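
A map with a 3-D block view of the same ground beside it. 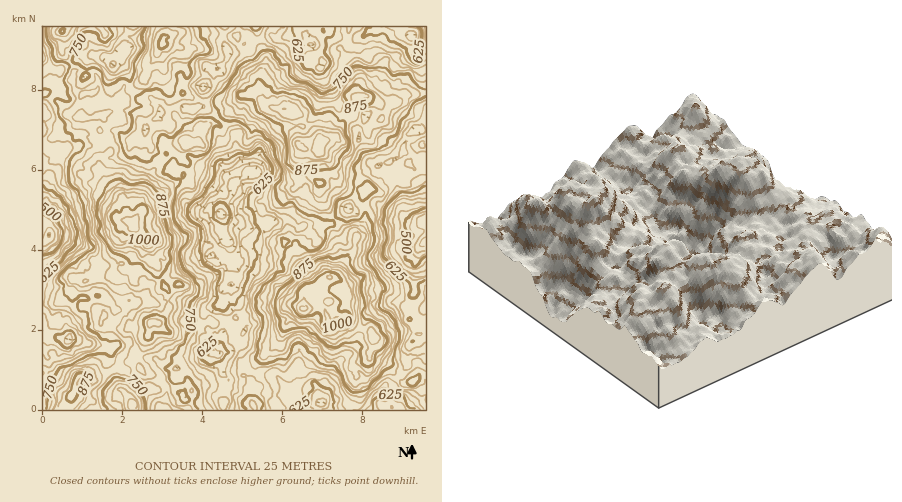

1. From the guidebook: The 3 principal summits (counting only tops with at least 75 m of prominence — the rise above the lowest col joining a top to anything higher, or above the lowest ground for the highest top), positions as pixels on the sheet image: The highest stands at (304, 308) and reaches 1059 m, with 662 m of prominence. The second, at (132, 228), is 1039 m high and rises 292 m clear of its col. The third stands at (318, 146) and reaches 1000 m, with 250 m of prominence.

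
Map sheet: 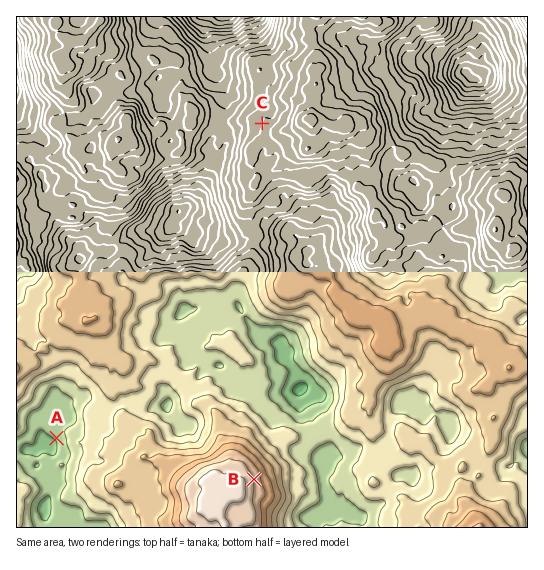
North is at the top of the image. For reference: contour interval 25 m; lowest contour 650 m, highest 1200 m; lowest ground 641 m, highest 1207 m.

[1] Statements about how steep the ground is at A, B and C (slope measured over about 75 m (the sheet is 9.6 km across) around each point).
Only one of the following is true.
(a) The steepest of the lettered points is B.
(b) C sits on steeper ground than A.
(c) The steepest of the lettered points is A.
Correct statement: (a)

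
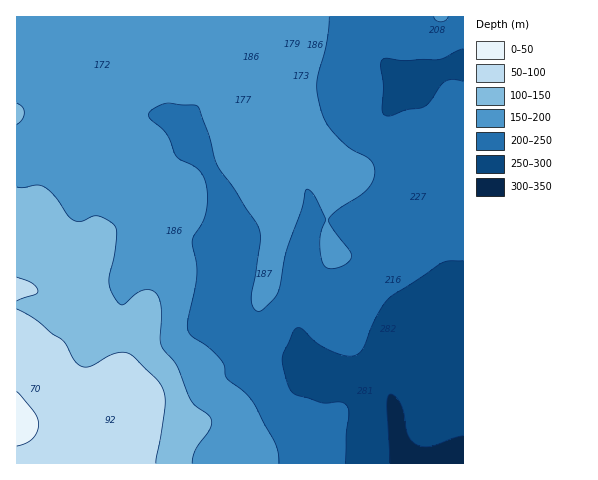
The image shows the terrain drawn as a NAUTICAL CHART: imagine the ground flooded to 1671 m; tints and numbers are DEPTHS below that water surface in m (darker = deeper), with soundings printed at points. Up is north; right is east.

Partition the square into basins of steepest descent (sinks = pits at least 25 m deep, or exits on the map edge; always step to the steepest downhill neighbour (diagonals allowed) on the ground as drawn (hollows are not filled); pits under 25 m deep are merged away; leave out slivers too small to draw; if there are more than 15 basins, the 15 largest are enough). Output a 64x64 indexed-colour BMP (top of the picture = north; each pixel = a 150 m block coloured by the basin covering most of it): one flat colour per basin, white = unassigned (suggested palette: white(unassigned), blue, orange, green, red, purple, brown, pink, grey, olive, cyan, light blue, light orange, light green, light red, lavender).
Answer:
<image width="64" height="64" href="data:image/bmp;base64,Qk12CAAAAAAAAHYAAAAoAAAAQAAAAEAAAAABAAQAAAAAAAAIAAATCwAAEwsAABAAAAAAAAAA////ALR3HwAOf/8ALKAsACgn1gC9Z5QAS1aMAMJ34wB/f38AIr28AM++FwDox64AeLv/AIrfmACWmP8A1bDFABEREREREREREREREREREREREREREREREREREREREREREREREREREREREREREREREREREREREREREREREREREREREREREREREREREREREREREREREREREREREREREREREREREREREREREREREREREREREREREREREREREREREREREREREREREREREREREREREREREREREREREREREREREREREREREREREREREREREREREREREREREREREREREREREREREREREREREREREREREREREREREREREREREREREREREREREREREREREREREREREREREREREREREREREREREREREREREREREREREREREREREREREREREREREREREREREREREREREREREREREREREREREREREREREREREREREREREREREREREREREREREREREREREREREREREREREREREREREREREREREREREREREREREREREREREREREREREREREREREREREREREREREREREREREREREREREREREREREREREREREREREREREREREREREREREREREREREREREREREREREREREREREREREREREREREREREREREREREREREREREREREREREREREREREREREREREREREREREREREREREREREREREREREREREREREREREREREREREREREREREREREREREREREREREREREREREREREREREREREREREREREREREREREREREREREREREREREREREREREREREREREREREREREREREREREREREREREREREREREREREREREREREREREREREREREREREREREREREREREREREREREREREREREREREREREREREREREREREREREREREREREREREREREREREREREREREREREREREREREREREREREREREREREREREREREREREREREREREREREREREREREREREREREREREREREREREREREREREREREREREREREREREREREREREREREREREREREREREREREREREREREREREREREREREREREREREREREREREREREREREREREREREREREREREREREREREREREREREREREREREREREREREREREREREREREREREREREREREREREREREREREREREREREREREREREREREREREREREREREREREREREREREREREREREREREREREREREREREiIhERERERERERERERERERERERERERERERERERESIiIiIiIRERERERERERERERERERERERERERERERERERIiIiIiIiEREREREREREREREREREREREREREREREREREiIiIiIiIiERERERERERERERERERERERERERERERERESIiIiIiIiIiIhERERERERERERERERERERERERERERESIiIiIiIiIiIiIREREREREREREREREREREREREREREREiIiIiIiIiIiIhERERERERERERERERERERERERERERESIiIiIiIiIiIiERERERERERERERERERERERERERERERIiIiIiIiIiIiIREREREREREREREREREREREREREREREiIiIiIiIiIiIhERERERERERERERERERERERERERERERIiIiIiIiIiIiEREREREREREREREREREREREREREREREiIiIiIiIiIiIREREREREREREREREREREREREREREREiIiIiIiIiIiIhERERERERERERERERERERERERERERESIiIiIiIiIiIiERERERERERERERERERERERERERERESIiIiIiIiIiIiIRERERERERERERERERERERERERERESIiIiIiIiIiIiIhERERERERERERERERERERERERERERIiIiIiIiIiIiIiERERERERERERERERERERERERERERIiIiIiIiIiIiIiIREREREREREREREREREREREREREREiIiIiIiIiIiIiIhERERERERERERERERERERERERERESIiIiIiIiIiIiIiERERERERERERERERERERERERERESIiIiIiIiIiIiIiIRERERERERERERERERERERERERERIiIiIiIiIiIiIiIhERERERERERERERERERERERERERIiIiIiIiIiIiIiIiEREREREREREREREREREREREREREiIiIiIiIiIiIiIiIREREREREREREREREREREREREREiIiIiIiIiIiIiIiIhERERERERERERERERERERERERESIiIiIiIiIiIiIiIiERERERERERERERERERERERERERIiIiIiIiIiIiIiIiIREREREREREREREREREREREREREiIiIiIiIiIiIiIiIhEREREREREREREREREREREREREiIiIiIiIiIiIiIiIiEREREREREREREREREREREREREiIiIiIiIiIiIiIiIiIREREREREREREREREREREREREiIiIiIiIiIiIiIiIiIhERERERERERERERERERERERESIiIiIiIiIiIiIiIiIiERERERERERERERERERERERERIiIiIiIiIiIiIiIiIiIREREREREREREREREREREREREiIiIiIiIiIiIiIiIiIhERERERERERERERERERERERESIiIiIiIiIiIiIiIiIi"/>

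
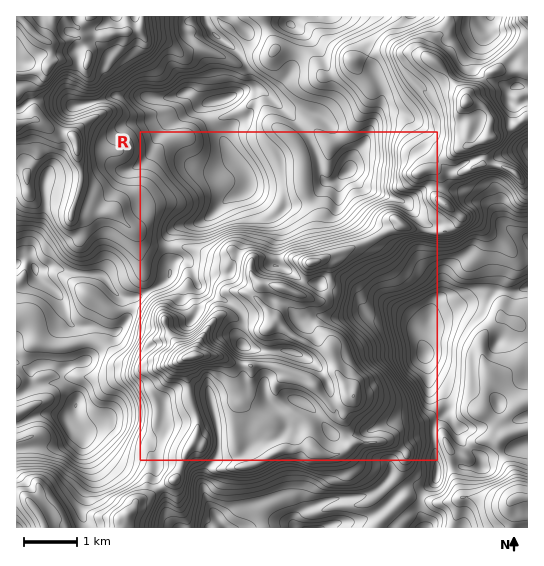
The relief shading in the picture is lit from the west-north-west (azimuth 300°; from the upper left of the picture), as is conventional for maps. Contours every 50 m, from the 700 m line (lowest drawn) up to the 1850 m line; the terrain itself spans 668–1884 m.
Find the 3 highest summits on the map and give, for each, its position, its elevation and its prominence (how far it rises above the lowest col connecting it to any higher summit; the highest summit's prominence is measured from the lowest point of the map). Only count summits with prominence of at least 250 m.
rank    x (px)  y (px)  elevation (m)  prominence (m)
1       194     357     1884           1216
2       466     102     1880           423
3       517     498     1465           425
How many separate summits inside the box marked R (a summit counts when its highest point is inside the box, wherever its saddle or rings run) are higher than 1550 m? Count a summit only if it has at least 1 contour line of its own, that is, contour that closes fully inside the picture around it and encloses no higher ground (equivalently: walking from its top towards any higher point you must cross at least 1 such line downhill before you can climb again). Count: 6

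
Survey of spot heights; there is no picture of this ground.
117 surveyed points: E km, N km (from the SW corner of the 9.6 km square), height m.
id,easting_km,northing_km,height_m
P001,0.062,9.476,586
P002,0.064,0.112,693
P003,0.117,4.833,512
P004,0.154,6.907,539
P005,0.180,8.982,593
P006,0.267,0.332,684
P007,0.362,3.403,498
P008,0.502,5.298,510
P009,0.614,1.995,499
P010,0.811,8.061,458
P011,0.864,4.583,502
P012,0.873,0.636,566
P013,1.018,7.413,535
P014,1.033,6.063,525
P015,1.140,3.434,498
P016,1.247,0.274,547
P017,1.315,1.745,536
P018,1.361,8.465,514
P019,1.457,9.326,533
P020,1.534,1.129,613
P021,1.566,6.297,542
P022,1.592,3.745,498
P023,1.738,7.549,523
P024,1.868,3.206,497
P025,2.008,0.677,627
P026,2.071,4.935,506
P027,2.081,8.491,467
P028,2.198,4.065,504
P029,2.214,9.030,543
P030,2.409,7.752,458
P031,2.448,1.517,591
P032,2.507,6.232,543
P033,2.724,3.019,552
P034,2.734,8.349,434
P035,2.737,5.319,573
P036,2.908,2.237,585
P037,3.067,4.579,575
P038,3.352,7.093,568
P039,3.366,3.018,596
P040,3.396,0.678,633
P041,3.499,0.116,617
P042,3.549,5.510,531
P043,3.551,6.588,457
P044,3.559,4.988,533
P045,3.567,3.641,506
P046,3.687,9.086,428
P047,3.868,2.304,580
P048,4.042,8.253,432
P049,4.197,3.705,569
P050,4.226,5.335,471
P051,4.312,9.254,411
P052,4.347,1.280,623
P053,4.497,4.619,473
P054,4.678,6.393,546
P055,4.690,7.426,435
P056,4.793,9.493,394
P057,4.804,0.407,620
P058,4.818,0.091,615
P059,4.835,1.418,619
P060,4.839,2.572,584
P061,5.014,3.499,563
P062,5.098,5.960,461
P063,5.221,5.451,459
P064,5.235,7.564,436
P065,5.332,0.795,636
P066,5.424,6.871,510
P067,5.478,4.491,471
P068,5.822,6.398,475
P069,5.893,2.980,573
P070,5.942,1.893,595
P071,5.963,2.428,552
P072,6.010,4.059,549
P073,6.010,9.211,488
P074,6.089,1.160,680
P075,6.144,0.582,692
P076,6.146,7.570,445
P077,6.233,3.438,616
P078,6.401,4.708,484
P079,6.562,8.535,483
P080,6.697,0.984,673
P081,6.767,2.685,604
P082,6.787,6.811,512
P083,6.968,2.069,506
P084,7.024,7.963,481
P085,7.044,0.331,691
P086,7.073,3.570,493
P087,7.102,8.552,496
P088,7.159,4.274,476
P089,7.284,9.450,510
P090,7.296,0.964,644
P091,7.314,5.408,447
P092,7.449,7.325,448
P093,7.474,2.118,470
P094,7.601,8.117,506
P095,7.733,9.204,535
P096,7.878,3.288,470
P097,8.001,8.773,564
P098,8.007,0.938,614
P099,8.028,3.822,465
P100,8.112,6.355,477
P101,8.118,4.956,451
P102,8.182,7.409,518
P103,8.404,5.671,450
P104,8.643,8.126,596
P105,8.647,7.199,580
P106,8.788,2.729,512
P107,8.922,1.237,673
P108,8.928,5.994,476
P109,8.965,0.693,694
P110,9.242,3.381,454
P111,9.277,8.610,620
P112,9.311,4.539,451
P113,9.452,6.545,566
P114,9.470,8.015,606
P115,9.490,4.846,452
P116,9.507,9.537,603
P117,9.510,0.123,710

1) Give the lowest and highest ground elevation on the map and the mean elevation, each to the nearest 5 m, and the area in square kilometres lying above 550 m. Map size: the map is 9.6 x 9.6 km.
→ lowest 390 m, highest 725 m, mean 530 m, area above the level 31.8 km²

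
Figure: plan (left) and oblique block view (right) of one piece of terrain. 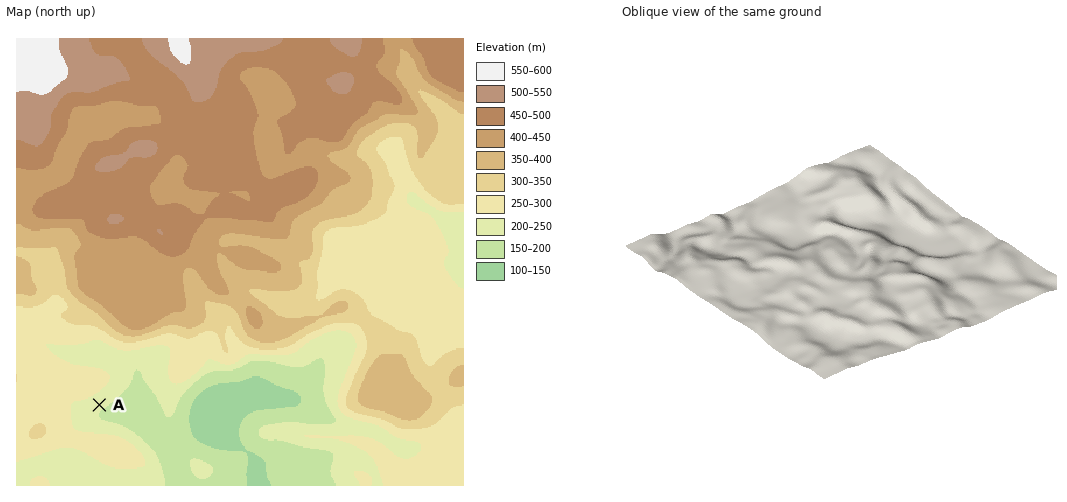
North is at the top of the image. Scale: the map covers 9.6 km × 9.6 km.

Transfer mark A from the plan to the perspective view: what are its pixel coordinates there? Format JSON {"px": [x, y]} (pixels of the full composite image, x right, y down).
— {"px": [987, 280]}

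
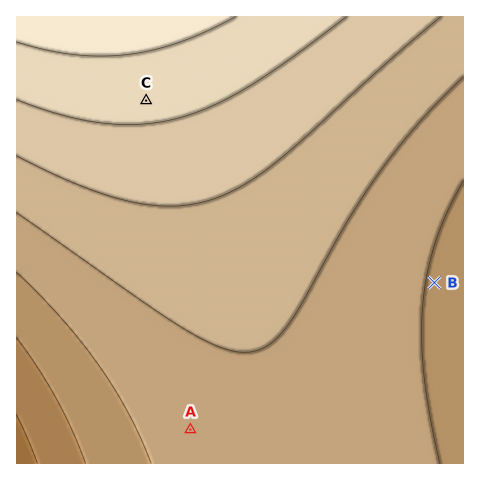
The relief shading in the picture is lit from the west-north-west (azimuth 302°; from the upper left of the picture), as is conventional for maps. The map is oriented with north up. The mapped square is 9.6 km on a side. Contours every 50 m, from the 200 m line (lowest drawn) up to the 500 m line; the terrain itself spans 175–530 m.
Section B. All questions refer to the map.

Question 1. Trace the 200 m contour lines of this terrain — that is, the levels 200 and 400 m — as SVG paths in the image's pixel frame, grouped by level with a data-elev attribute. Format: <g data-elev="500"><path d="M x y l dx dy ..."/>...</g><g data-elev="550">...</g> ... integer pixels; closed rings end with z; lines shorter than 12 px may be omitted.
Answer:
<g data-elev="200"><path d="M17 415l20 48"/></g><g data-elev="400"><path d="M17 156l63 29 25 10 25 6 22 4 21 1 20-2 20-5 30-14 34-23 109-99 55-46"/></g>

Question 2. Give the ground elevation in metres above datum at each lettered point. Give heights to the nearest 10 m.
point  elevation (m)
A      330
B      300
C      470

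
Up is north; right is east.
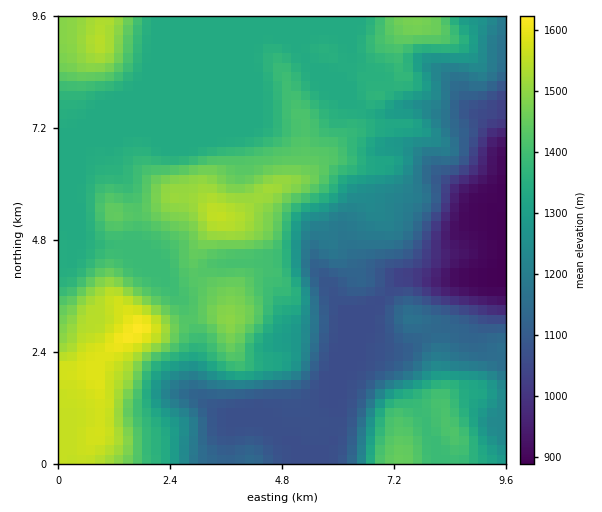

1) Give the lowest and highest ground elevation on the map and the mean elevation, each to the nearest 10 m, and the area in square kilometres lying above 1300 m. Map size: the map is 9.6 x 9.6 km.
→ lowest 890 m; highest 1630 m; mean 1300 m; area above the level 57.1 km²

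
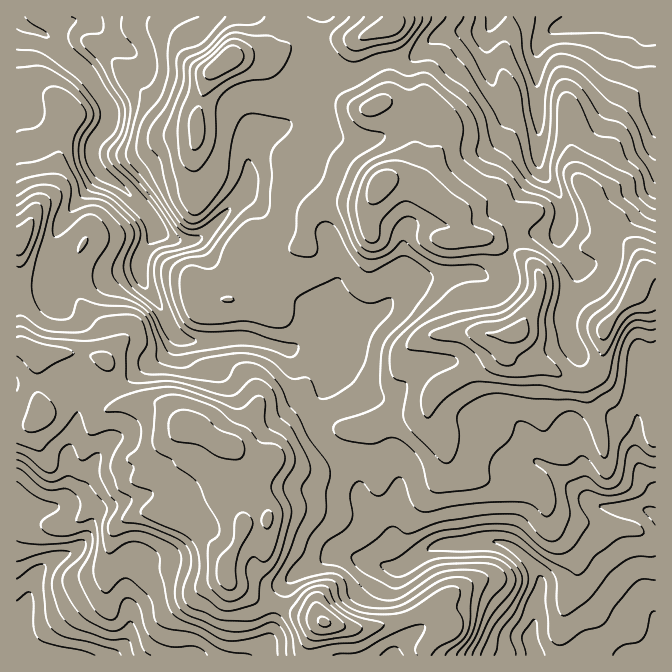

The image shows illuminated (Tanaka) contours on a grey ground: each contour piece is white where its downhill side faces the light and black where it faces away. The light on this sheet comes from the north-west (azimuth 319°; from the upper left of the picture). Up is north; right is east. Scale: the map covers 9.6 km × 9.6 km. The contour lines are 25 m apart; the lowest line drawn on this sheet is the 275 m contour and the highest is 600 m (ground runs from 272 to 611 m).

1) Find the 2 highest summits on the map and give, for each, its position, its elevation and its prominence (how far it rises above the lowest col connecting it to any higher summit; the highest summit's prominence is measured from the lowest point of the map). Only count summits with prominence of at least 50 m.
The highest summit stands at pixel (515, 333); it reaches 611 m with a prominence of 339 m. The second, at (324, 622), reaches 604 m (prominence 140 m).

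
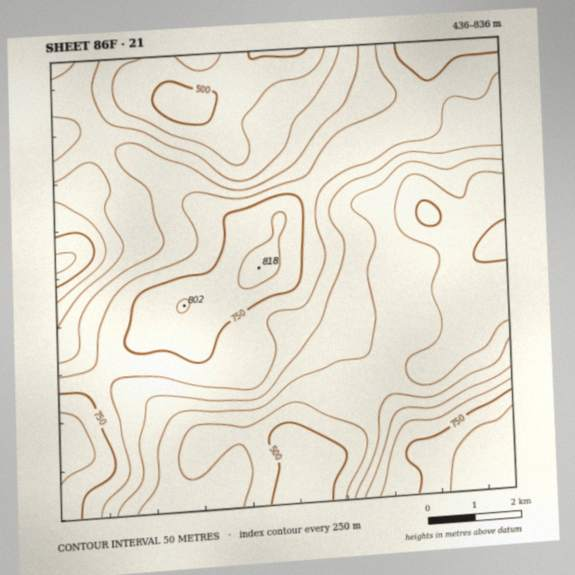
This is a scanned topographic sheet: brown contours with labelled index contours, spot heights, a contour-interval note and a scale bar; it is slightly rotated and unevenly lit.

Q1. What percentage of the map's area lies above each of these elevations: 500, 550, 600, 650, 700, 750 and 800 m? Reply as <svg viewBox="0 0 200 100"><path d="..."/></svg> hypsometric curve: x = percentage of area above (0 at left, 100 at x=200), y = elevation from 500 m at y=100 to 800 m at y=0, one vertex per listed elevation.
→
<svg viewBox="0 0 200 100"><path d="M190 100l-33-17-38-16-30-17-29-17-31-16-22-17"/></svg>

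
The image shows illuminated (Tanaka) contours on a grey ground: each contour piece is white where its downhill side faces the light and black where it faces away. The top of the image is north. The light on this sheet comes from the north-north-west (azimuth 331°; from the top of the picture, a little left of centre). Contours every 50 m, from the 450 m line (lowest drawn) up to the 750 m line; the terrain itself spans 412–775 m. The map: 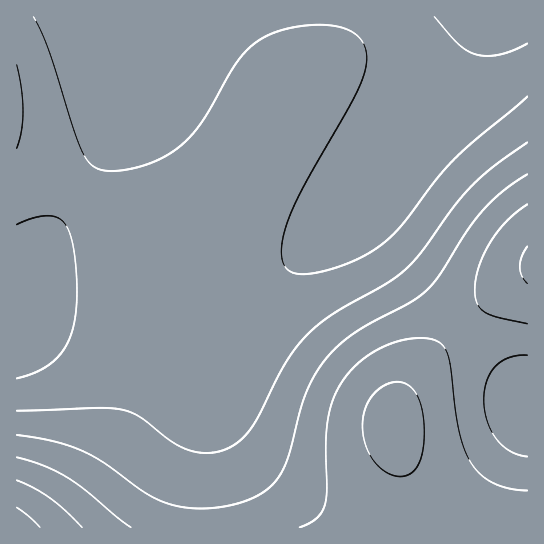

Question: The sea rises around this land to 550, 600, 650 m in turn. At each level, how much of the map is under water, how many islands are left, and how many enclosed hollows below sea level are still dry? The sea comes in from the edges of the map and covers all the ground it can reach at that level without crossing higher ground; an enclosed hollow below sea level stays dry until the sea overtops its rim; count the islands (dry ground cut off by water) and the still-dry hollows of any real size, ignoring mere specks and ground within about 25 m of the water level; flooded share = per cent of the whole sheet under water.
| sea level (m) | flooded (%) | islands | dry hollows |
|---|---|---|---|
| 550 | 63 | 0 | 0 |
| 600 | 75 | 0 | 0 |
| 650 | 86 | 0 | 0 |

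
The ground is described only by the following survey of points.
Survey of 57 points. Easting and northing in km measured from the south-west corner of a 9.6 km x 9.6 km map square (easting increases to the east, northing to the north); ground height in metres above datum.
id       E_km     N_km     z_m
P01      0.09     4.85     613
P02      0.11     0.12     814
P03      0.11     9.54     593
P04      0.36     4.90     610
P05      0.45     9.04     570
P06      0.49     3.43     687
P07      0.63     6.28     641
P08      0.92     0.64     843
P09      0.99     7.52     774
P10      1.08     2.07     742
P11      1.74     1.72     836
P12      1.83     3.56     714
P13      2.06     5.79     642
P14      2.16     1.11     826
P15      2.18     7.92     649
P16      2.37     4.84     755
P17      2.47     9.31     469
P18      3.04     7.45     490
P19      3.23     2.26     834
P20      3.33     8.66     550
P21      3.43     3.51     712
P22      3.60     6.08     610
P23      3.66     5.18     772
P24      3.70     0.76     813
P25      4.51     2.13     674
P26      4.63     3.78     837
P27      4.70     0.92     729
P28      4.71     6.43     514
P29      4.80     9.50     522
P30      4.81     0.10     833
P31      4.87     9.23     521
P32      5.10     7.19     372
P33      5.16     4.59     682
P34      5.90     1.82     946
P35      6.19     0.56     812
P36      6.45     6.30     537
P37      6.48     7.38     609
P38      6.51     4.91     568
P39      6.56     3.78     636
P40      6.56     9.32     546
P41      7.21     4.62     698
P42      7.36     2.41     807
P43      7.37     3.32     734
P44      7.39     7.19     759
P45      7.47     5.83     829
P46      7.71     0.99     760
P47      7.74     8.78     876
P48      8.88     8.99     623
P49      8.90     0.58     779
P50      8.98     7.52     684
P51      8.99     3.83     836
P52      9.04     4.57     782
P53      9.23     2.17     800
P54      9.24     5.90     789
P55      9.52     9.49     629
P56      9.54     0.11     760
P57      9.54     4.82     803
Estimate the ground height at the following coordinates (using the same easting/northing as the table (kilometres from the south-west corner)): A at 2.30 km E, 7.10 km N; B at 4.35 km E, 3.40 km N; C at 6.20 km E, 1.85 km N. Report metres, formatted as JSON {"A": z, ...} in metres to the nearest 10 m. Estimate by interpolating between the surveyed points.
{"A": 670, "B": 860, "C": 910}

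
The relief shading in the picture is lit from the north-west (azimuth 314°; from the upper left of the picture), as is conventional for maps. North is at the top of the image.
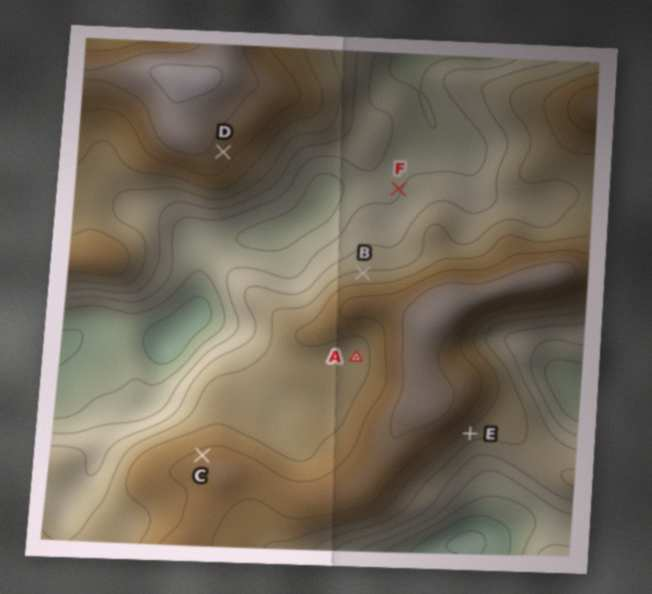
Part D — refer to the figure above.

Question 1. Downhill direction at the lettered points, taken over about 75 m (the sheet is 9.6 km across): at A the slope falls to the W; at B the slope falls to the N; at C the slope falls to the NW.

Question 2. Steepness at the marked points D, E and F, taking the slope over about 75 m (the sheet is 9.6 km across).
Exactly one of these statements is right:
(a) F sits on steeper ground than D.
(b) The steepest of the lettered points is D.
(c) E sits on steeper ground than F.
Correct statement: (c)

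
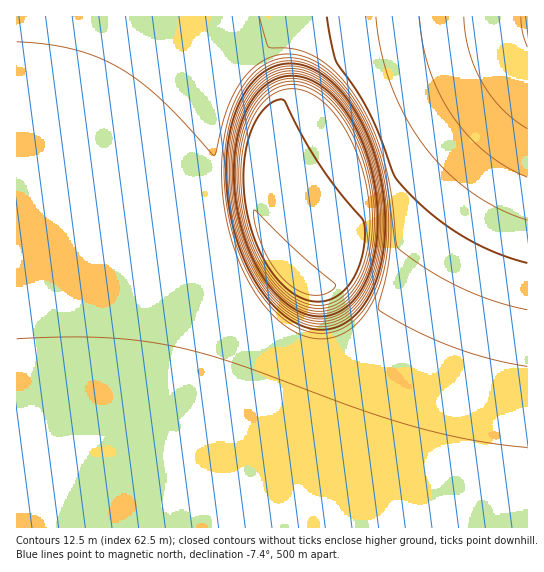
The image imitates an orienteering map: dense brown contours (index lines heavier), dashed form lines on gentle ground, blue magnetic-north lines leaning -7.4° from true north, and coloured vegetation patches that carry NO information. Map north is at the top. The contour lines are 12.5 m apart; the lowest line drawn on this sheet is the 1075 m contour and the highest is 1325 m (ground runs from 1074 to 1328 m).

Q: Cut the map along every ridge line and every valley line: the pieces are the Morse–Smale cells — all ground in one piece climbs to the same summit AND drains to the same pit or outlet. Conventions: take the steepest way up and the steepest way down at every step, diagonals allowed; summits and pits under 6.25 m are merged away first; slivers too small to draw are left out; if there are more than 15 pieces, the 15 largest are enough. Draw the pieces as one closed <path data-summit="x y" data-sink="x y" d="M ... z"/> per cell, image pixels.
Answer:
<path data-summit="247 527" data-sink="527 17" d="M487 16l-471 1 1 511 511-1 0-418-93 124-58 84-22 20-18 8-18 2-24-7-20-13-19-21-13-20-18-39-6-24-6-33 0-47 7-34 13-31 10-13 16-16 28-12 55-10 77-8z"/><path data-summit="294 281" data-sink="527 17" d="M527 16l-108 3-101 12-47 12-17 10-11 12-18 29-8 25-4 24 2 59 10 45 18 39 18 27 21 19 13 8 16 5 26 0 18-8 22-20 58-84 93-126z"/>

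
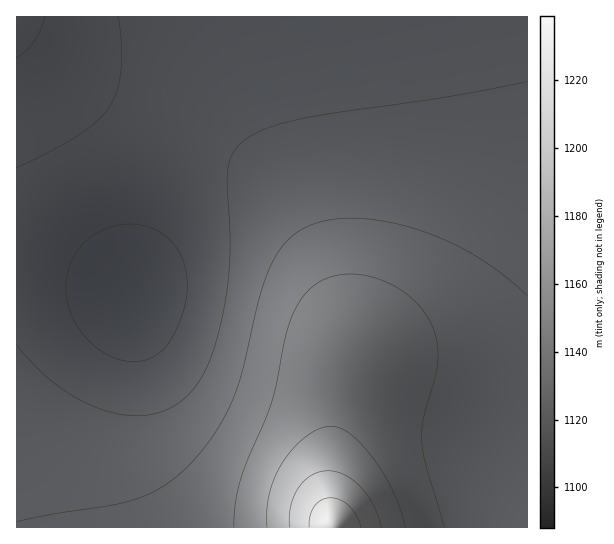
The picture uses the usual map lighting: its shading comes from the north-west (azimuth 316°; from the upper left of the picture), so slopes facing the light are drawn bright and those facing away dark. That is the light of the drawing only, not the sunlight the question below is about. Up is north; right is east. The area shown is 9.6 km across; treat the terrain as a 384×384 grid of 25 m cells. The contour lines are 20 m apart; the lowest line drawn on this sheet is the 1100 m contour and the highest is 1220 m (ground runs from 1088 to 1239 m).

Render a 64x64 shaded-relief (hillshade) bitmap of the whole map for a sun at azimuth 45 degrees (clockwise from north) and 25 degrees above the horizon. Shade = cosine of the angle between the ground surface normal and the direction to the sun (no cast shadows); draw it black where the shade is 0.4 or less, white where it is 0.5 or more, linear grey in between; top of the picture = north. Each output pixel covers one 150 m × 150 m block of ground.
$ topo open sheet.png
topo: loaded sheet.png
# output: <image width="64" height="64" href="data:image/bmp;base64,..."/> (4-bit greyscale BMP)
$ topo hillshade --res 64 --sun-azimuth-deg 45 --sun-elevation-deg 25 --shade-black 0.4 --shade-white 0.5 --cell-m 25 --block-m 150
<image width="64" height="64" href="data:image/bmp;base64,Qk12CAAAAAAAAHYAAAAoAAAAQAAAAEAAAAABAAQAAAAAAAAIAAATCwAAEwsAABAAAAAAAAAAAAAAABEREQAiIiIAMzMzAERERABVVVUAZmZmAHd3dwCIiIgAmZmZAKqqqgC7u7sAzMzMAN3d3QDu7u4A////AEREREREREREQzMzMiIREAAAAAAliqqpmId2ZlVURERERERERERERERDMzMyIhEQAAAAATaKqqmYh3ZmVVREREREREREREREREQzMzIiIRAAAAASV5qqqpiHdmVVVERERERERERERERERDMzMyIhEQAAASRnmqqpmId2ZVVUREREREREREREREREQzMzIiERERESNWiaqpmYd2ZlVUREREREREREREREREREMzMiIhERESNFaImZmYh3ZlVVREREREREREREREREREQzMzIiIREiI0VniZmYh3ZmVVVEREREREREREREREREREMzMiIiIiIzRWeIiIh3ZmVVVERERERERERERFVVREREQzMyIiIiIjRFZ3eId3ZmVVVEREREREREREVVVVVVREREMzMiIiIjNEVmd3d3ZmVVVURERERERERFVVVVVVVUREQzMyIiIiM0RVZmZmZmVVVURERERERERFVVVVVVVVVERDMzIiIiIzNEVVZmZmVVVURERERERERFVVVVVVVVVUREMzMiIiIjM0RFVVVVVVVURERERERERFVVVVVVVVVVREQzMiIiIiIzNERVVVVVVURERERERERVVVVVZmZmVVVURDMyIiIiIiMzRERFVVVERERERERERFVVVWZmZmZVVUREMzIiIiIiIzM0REREREREREREREREVVVWZmZmZlVVREMzIiIiIiIiMzNERERERERERERERERVVWZmZmZmVVVEQzMiIhERIiIjMzRERERERERERERERFVWZmZmZmZVVEQzMiIhERESIiMzM0REREREREREREREVVZmZmZmZlVURDMyIhEREREiIjMzRERERERERERERERVZmZmZmZlVURDMyIiERERESIiMzNERERERERERERERFVmZmZmZmVVREMzIiERERERIiIzNERERFVVVVVEREREVWZmZmZmVVREMzIiIREREREiIzM0RERVVVVVVVVERERVZmZmZmVVVEMzMiIRERERESIjM0RERVVVVVVVVVVERFVmZmZmZVVEQzMiIhERERESIiMzRERVVVVVVVVVVVREVWZmZmZVVEQzMyIhERERERIiMzRERVVVVVVVVVVVVURVVmZmVVVURDMyIiEREREREiIzNERVVVVVVVVVVVVVRFVVVVVVVURDMzIiIREREREiIzNERVVVVVVVVVVVVVVUVVVVVVVURDMzIiIRERERESIjM0RFVVVWZmVVVVVVVVRVVVVVVUREMzIiIRERERESIjM0RFVVVmZmZlVVVVVVVFVVVVVUREMzIiIhERERERIiM0REVVVmZmZmZVVVVVVUVVVVVEREMzMiIhERERERIiMzREVVVWZmZmZlVVVVVVRVVVREREMzMiIhEREREREiIzNERVVVZmZmZlVVVVVVREREREREMzMiIhEREREREiIzNERVVVZmZmZmVVVVVVVEREREREMzMiIiERERERESIjM0RFVVVWZmZmVVVVVVVUREREREMzMyIiERERERESIjMzREVVVVVmZlVVVVVVVUREREREMzMyIiIRERERESIiMzRERVVVVVVVVVVVVVVUREREREMzMzIiIhERERESIiMzNERFVVVVVVVVVVVVVURERERDMzMzIiIiERERESIiIzM0REVVVVVVVVVVVVVURERERDMzMzMiIiIhERESIiIzM0RERVVVVVVVVVVVVUREREMzMzMzMyIiIiIiIiIiIzMzRERFVVVVVVVVVVVEREREQzMzMzMzIiIiIiIiIiIjMzNERERVVVVVVVVVRERERERDMzMzMzMyIiIiIiIiIzMzNEREREVVVVVVVEREREREREMzMzMzMzMiIiIiIiIzMzM0REREREREREREREREREREQzMzMzMzMzIiIiIiMzMzM0RERERERERERERERERERERDMzMzMzMzMzMzMzMzMzMzREREREREREREREREREREREMzMzMzMzMzMzMzMzMzMzREREREREREREREREREREREQzMzMzMzMzMzMzMzMzMzNERERERERERERERERERERERDMzMzMzMzMzMzMzMzMzNEREREREREREREREREREREREMzMzMzMzMzMzMzMzMzNEREREREREREREREREREREREQzMzMzMzMzMzMzMzMzNERERERERERERERERERERERERDMzMzMzMzMzMzMzMzREREREREREREREREREREREREREMzMzMzNEREREREREREREREREREREREREREREREREREQzMzMzRERERERERERERERERERERERERERERERERERERDMzMzREREREREREREREREREREREREREREREREREREREMzMzREREREREREREREREREREREREREREREREREREREQzMzRERERERERERERERERERERERERERERERERERERERDMzREREREREREREREREREREREREREREREREREREREREMzREREREREREREREREREREREREREREREREREREREREQzRERERERERERERERERERERERERERERERERERERERERDREREREREREREREREREREREREREREREREREREREREREREREREREREREREREREREREREREREREREREREREREREREREVVVVVEREREREREREREREREREREREREREREREREREREVVVVVVRERERERERERERERERERERERERERERERERE"/>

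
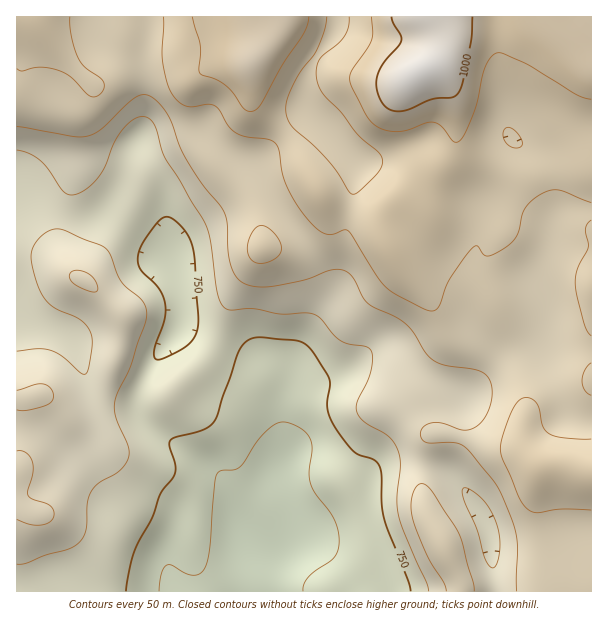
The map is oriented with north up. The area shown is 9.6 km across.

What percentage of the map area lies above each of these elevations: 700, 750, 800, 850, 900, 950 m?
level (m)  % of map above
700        95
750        85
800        68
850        50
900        27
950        8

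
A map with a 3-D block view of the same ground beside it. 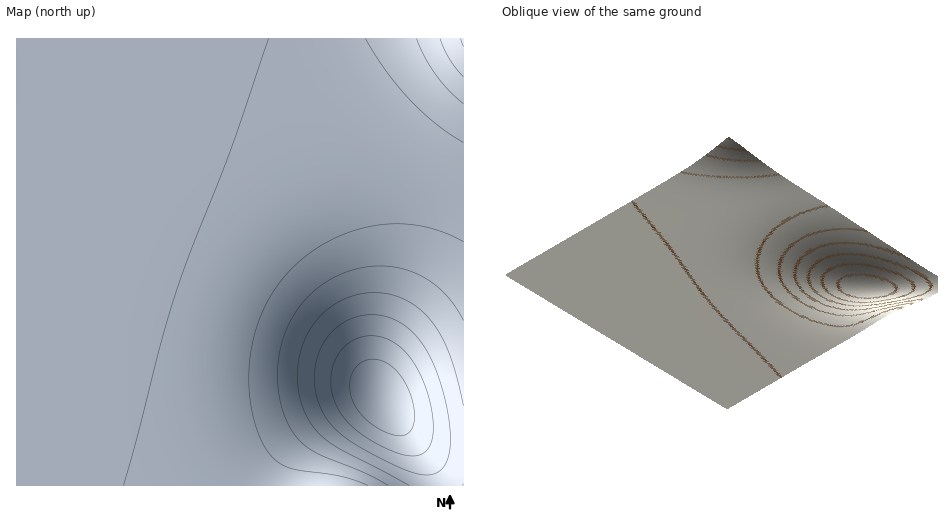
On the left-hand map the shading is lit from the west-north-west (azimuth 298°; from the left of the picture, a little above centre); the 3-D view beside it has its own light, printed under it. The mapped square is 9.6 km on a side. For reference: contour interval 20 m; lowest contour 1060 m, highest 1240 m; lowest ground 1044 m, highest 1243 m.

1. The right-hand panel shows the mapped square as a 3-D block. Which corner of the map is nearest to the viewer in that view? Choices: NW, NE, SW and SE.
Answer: SW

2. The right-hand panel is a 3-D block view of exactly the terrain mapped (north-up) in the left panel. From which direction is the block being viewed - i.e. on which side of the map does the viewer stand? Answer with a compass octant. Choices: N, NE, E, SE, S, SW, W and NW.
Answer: SW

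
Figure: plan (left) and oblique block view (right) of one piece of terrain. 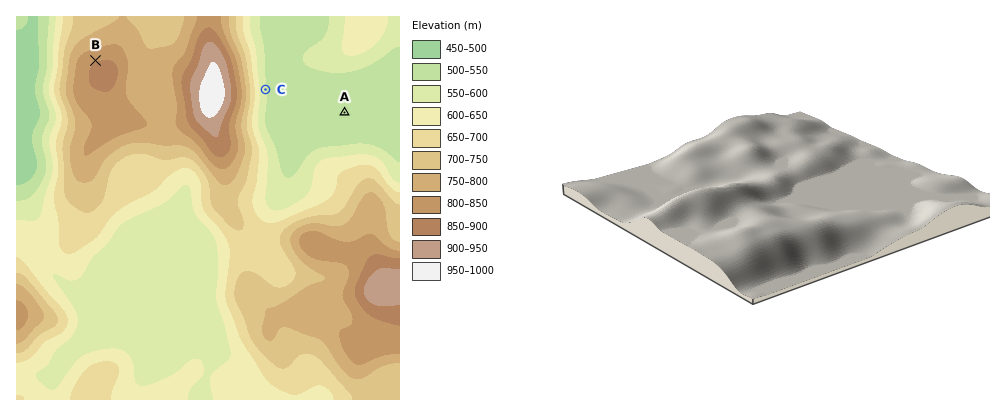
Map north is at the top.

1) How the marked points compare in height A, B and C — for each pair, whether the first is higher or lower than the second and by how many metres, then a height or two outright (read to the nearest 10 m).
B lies higher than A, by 320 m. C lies lower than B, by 280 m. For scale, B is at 840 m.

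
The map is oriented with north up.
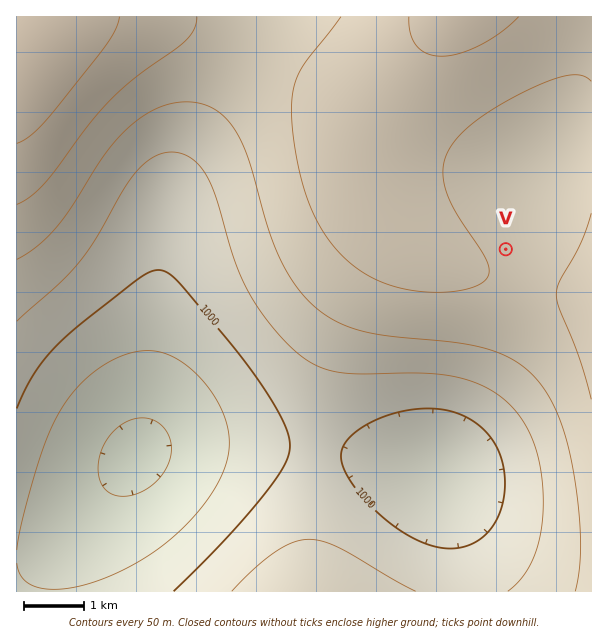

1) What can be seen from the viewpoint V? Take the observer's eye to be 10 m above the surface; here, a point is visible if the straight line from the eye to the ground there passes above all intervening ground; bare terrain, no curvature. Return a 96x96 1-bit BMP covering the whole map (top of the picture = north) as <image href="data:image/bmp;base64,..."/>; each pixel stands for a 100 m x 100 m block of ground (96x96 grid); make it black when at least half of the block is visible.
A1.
<image width="96" height="96" href="data:image/bmp;base64,Qk2+BAAAAAAAAD4AAAAoAAAAYAAAAGAAAAABAAEAAAAAAIAEAAATCwAAEwsAAAIAAAAAAAAA////AAAAAAAAAAAAAAAAAAAAAB8AAAAAAAAAAAAAAA8AAAAAAAAAAAAAAA8AAAAAAAAAAAAAAAcAAAAAAAAAAAAAAAcAAAAAAAAAAAAAAAcAAAAAAAAAAAAAAAcAAAAAAAAAAAAAAAMAAAAAAAAAAAAAAAMAAAAAAAAAAAAAAAMAAAAAAAAAAAAAAAMAAAAAAAAAAAAAAAMAAAAAAAAAAAAAAAMAAAAAAAAAAAAAAAMAAAAAAAAAAAAAAAMAAAAAAAAAAAAAAAMAAAAAAAAAAAAAAAMAAAAAAAAAAAAAAAMAAAAAAAAAAAAAAAMAAAAAAAAAAAAAAAMAAAAAAAAAAAAAAAMAAAAAAAAAAAAAAAMAAAAAAAAAAAAAAAMAAAAAAAAAAAAAAAMAAAAAAAAAAAAAAAMAAAAAAAAAAAAAAAMAAAAAAAAAAAAAAAMAAAAAAAAAAAAAAAcAAAAAAAAAAAAAAAcAAAAAAAAAAAAAAAcAAAAAAAAAAAAAAAcAAAAAAAAAAAAAAAcAAAAAAAAAAAAAAAcAAAAAAAAAAAAAAA8AAAAAAAAAAAAAAA8AAAAAAAAAAAAAAA8AAAAAAAAAAAAAAA8AAAAAAAAAAAAAAB8AAAAAAAAAAAAAAB8AAAAAAAAAAAAAAB8AAAAAAAAAAAAAAD8AAAAAAAAAAAAAAD8AAAAAAAAAAAAAAD8AAAAAAAAAAAAAAH8AAAAAAAAAAAAAAH8AAAAAAAAAAAAAAP8AAAAAAAAAAAAAAf8AAAAAAAAAAAAAAf8AAAAAAAAAAAAAB/8AAAAAAAAAAAAAH/8AAAAAAAAAAAAAf/8AAAAAAAAAAAAH//8AAAAAAAAAAAA///8AAAAAAAAAAAD///8AAAAAAAAAAAP///8AAAAAAAAAAAf///8AAAAAAAAAAA////8AAAAAAAAAAB////8AAAAAAAAAAD////8AAAAAAAAAAH////8AAAAAAAAAAP////8AAAAAAAAAAP////8AAAAAAAAAAf////8AAAAAAAAAA/////8AAAAAAAAAA/////8AAAAAAAAAB/////8AAAAAAAAAB/////8AAAAAAAAAD/////8AAAAAAAAAD/////8AAAAAAAAAD/////8AAAAAAAAAH/////8AAAAAAAAAH/////8AAAAAAAAAH/////8AAAAAAAAAH/////8AAAAAAAAAH/////8AAAAAAAAAH/////8AAAAAAAAAD/////8AAAAAAAAAD/////8AAAAAAAAAD/////8AAAAAAAAAB//////AAAAAAAAAB//////gAAAAAAAAA//////4AAAAAAAAA//////8AAAAAAAAAf/////+AAAAAAAAAP/////+AAAAAAAAAP////9/AAAAAAAAAH////9/gAAAAAAAAH////9/wAAAAAAAAD////8/4AAAAAAAAB////8/4AAAAAAAAA////8f8AAAAAAAAA////8P+AAAAAAAAAf///8P+AAAAAAAAAP///8H+AAAAAAAAAH///8D+AAAAAAAAAD///8="/>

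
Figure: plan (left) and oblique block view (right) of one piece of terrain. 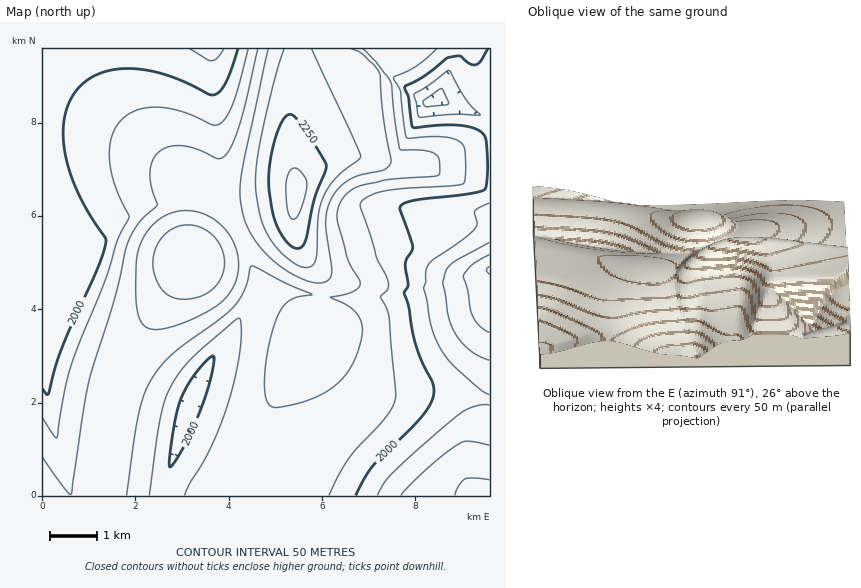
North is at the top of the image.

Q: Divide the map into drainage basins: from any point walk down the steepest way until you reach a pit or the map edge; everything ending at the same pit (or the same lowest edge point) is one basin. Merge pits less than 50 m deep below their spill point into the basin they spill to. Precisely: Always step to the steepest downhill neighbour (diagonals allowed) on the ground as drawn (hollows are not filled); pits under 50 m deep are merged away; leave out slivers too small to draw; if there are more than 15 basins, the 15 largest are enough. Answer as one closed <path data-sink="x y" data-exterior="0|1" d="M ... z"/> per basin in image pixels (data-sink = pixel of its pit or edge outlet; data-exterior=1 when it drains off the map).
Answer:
<path data-sink="212 49" data-exterior="1" d="M292 48l-250 1 1 447 54 0 2-2 11-78 10-41 22-43 48-71 5-15 16-33 3-3 14 1 67-11 3-15-6-30-3-41z"/><path data-sink="188 402" data-exterior="0" d="M295 201l-26 2-41 8-14-1-3 3-16 33-5 15-48 71-22 43-10 41-11 80 127 0 3-3 43-89 23-37 22-27 3-8 3-48-3-9-12-14-10-19-4-13z"/><path data-sink="489 270" data-exterior="1" d="M372 156l-27 0-17 5-24 13-6 9 0 10-4 13 1 29 8 19 17 21 3 9-3 48-5 12 31 32 26 14 10 2 65 0 42 7 1-231-74-1-22-2z"/><path data-sink="489 495" data-exterior="1" d="M314 343l-19 24-19 29-49 100 263-1-1-96-42-7-65 0-10-2-26-14z"/><path data-sink="437 99" data-exterior="0" d="M489 48l-196 0-3 22-1 44 3 41 4 29 8-10 12-7 29-11 27 0 22 9 22 2 73 0z"/>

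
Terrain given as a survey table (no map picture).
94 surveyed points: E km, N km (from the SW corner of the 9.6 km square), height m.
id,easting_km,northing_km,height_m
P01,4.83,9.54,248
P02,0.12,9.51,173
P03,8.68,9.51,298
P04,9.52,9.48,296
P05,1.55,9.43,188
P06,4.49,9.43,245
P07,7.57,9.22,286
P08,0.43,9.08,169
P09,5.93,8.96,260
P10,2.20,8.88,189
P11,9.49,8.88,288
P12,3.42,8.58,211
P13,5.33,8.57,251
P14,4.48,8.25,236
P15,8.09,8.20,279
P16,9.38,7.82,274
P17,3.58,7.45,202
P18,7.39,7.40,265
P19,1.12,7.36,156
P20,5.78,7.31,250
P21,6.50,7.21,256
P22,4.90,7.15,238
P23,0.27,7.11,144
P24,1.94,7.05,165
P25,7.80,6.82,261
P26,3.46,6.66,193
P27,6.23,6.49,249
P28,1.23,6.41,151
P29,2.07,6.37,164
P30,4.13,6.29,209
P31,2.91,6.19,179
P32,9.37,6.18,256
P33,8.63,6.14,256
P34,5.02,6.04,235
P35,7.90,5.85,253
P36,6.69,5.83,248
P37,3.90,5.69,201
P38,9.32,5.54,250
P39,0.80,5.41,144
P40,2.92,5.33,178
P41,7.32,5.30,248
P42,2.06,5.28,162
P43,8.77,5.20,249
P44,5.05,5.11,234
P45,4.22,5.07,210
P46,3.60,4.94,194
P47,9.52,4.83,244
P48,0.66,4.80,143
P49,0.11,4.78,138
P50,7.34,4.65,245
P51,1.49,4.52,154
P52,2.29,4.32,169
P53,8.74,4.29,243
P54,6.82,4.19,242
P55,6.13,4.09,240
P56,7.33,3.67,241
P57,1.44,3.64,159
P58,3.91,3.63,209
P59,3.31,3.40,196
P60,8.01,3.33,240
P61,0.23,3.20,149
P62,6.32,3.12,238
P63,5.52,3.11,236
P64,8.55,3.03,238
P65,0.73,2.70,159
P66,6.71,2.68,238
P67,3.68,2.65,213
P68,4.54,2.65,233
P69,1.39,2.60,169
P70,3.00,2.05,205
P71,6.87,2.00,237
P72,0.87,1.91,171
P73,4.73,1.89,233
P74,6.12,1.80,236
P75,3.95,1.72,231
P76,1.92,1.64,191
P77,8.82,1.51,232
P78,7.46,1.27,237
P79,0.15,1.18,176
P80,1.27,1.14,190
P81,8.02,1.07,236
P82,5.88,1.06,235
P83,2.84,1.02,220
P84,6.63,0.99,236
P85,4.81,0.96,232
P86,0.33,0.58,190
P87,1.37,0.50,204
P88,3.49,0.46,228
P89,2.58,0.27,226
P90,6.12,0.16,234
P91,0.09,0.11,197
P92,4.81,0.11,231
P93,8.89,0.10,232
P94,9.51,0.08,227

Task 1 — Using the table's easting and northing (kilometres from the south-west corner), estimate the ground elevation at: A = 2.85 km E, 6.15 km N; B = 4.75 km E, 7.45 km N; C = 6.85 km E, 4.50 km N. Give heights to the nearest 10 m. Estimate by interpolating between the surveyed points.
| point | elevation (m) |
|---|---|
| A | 180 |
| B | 240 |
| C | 240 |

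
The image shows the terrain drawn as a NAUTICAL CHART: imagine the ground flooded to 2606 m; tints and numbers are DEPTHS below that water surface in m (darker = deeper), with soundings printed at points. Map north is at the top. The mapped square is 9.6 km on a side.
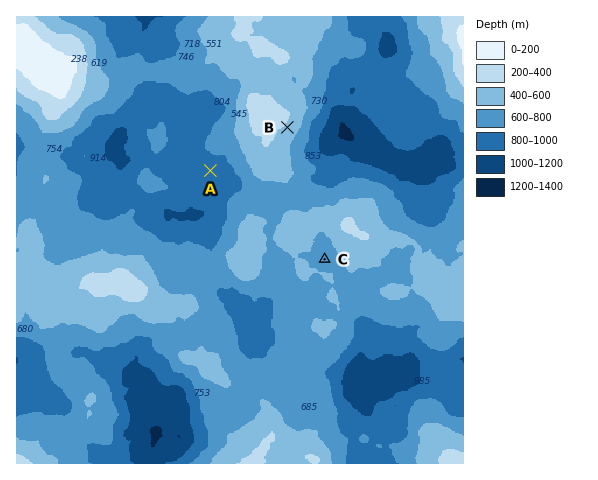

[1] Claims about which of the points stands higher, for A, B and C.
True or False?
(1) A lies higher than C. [False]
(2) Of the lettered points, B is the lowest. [False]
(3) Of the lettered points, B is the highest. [True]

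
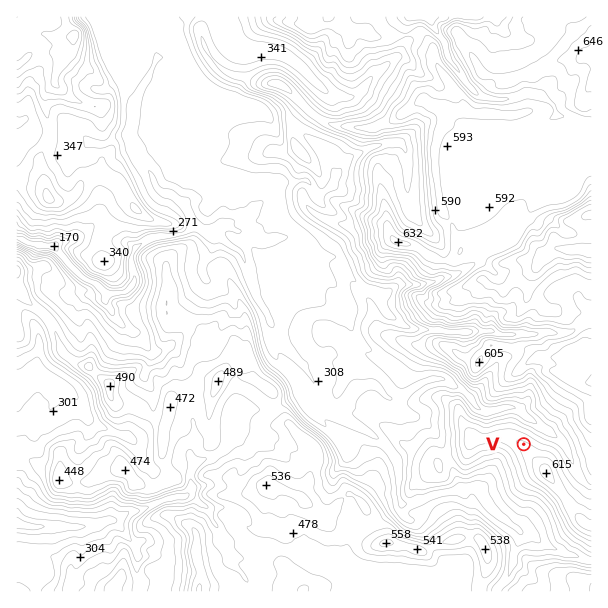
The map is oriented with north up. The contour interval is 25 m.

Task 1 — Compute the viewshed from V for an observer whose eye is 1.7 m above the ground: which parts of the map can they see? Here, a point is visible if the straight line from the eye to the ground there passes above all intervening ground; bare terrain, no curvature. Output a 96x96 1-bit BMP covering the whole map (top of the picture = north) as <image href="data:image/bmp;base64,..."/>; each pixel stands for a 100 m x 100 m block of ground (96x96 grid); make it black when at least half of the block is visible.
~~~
<image width="96" height="96" href="data:image/bmp;base64,Qk2+BAAAAAAAAD4AAAAoAAAAYAAAAGAAAAABAAEAAAAAAIAEAAATCwAAEwsAAAIAAAAAAAAA////AAAAAAAAAAAD4AwAAAAAAAAAAAAD4A8AAAAAAAAAAAABgAMAAAAAAAAAAAABAAcAAAAAAAAAAAACAA8AAAAAAAAAAAACAA4AAAAAAAAAAAACAAAAAAgAAAAAAAACAAAAAPgAAAAAAAAAAAAAB+PAAAAAAAAAAAAOf4DgAAAAAAAAAAAMPwAAAAAAAAAAAAAMPgAAAAAAAAAAAAAcPAAAAAAAAAAAAAA8OAAAAAAAAAAAAAD2OAAAAAAAAAAAAADmcAAAAAAAAAAAACPh8AAAAAAAAAAAAH/x4AAAAAAAAAAAAD7zgAAAAAAAAAAAADxyAAAAAAAAADAAADhwAAAAAwAAACAAACBwAAAAA4EAAEAAAAAwAAAAB4MAAACAAAAgAAAQBocAAACAAABgAAAcDA8AAADAAADAAAAP8A8AAADAAAEAAAAMAB8AAABAAAAAAAAYAD8AAABAAAAAAAAAAP8AAABgAAAAAAAAAf8AAABgAAAAAAAAA/8AAIAggAAAAAAAB/8AAIAgQAAAAAAB//8AAYAAQAAAAAAB//8AAYAAYGAAAAAI//8AAIAAMcAAAAAcf/gAAAAAMYAAAAAOH8AAAAAAGYAAAADODgAAAAAAEYAAAA/HAwAAAAAACYAAAD+DAAAAAAAAC4AAAf8DAAAAAAAAC4AAA4AAAAAAAAAAD4AAAAAAAAAAAAAACwAAAAAAAAAAAAAAAwAAAAAAAAAAAAAAQwAAAAAAAAAIAABAAwAAAAAAAAA4AABgAgAAAAAiAABwAABgBgAAAAB/wABgAABwBgAAAAAPwADgAABwDAAAAAADIADgAABwDAAAAAAMIADgAAB4HAAAAAAADgDgAAB4PEAAAAAABwDgAAB8OOAAAAAAAQDAAAB8OOAAAAAAAIAAAAA8OcAAAAAAAAgAAAAeIYAAAAAAAAAAAAAGKQAAAAAAAAAAAAADwAAAAAAAAAAAAAD3wAAAAAAAAAAAAD//5gAAAAAAAAAfgf8/+AAAAAAAAAAf/B57/AAAAAAAAAAP/A9x/AAAAAAAAAAH/B9h+AAAAAAAAAAHOD/f+AAAAAAAAAAGOH//8AAAAAAAAAAGH/7/8AAAAAAAAAAED/z/+AAAAAAAAAAMB3j/+AAAAAAAAAAMA3v/8AAAAAAAAAAMA/f/8AAAAAAAAAAOAff/gAAAAAAAAAAHgOf/gAAAAAAAAAAHg+//gAAAAAAAAAAH/8//AAAAAAAAAAAH9+f+AAAAAAAAAAAH9+f8AAAAAAAAAAAH/+f4AAAAAAAAAAAH/+f4AAAAAAAAAAAP8+PwAAAAAAAAAAAPwfPgAAAAAAAAAACHwPPgAAAAAAAAAACDx/nAAAAAAAAAAACD//mAAAAAAAAAAACB//wAAAAAAAAAAADB//wAAAAAAAAAAABB//4AAAAAAAAAAAAA//wAAAAAAAAAAAAAf/gAAAAAAAAAAAAAf/gAAAAAAAAAAAAAf/AAAAAAAAAAAAAAP+AAAAAAAAAAAAAAH+AAAAAAAAAAAAAAf8AAAAAAAAAAAAA="/>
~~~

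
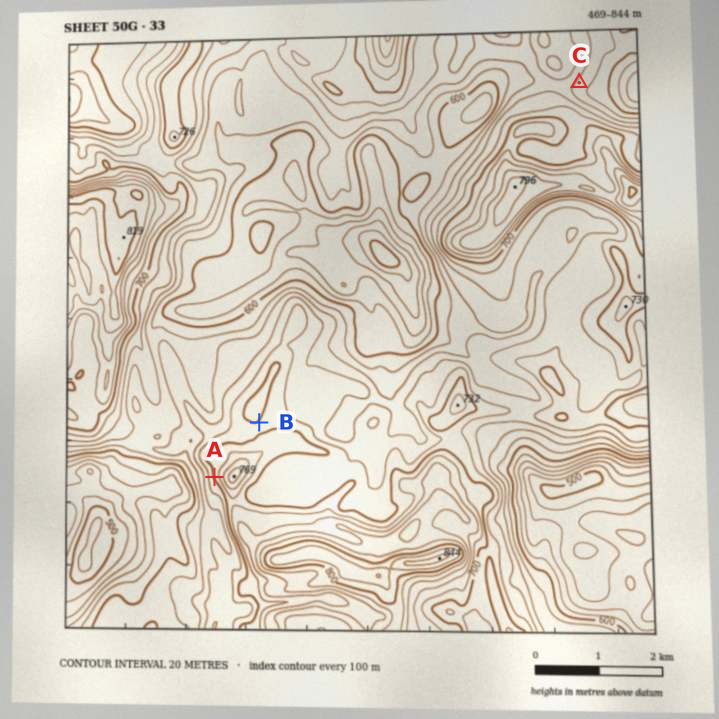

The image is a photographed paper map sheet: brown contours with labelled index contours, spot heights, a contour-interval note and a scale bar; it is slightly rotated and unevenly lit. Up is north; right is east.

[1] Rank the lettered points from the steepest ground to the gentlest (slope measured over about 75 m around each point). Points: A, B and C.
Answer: A C B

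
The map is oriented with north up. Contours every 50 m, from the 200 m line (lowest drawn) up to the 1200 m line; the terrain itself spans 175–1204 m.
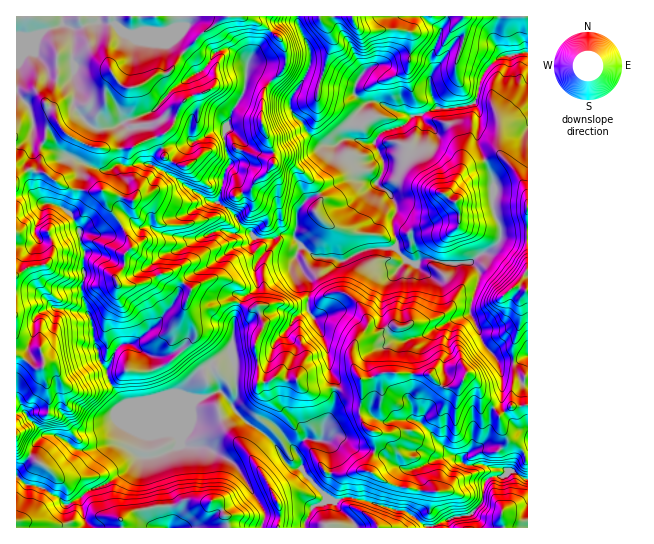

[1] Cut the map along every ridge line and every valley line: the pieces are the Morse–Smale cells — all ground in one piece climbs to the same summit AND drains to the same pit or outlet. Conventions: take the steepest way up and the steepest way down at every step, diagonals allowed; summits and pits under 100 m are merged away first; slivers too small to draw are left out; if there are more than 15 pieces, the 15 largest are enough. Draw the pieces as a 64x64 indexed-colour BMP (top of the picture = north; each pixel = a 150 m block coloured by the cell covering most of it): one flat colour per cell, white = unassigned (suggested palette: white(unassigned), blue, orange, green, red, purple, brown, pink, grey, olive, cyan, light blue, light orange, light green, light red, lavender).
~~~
<image width="64" height="64" href="data:image/bmp;base64,Qk12CAAAAAAAAHYAAAAoAAAAQAAAAEAAAAABAAQAAAAAAAAIAAATCwAAEwsAABAAAAAAAAAA////ALR3HwAOf/8ALKAsACgn1gC9Z5QAS1aMAMJ34wB/f38AIr28AM++FwDox64AeLv/AIrfmACWmP8A1bDFAAAAAAAIiI////////+IiImZme7u7u7u7u7jPMzMzMzMAAAAAIiIiP///////4iIiZmZnu7u7u7u7jMzM8zMzMwAAAAAiIiIiI//////iIiJmZme7u7u7uMzMzMzM8zMzAAAAACIiIiIiIiIiIiIiJmZmZmT7uMzMzMzMzMzzMzMAAAAIiiIiIiIiIiIiIiImZmZmTMzMzMzMzMzMzPMzMwAAAAiIiiIiIiIiIiIiImZmZmTMzMzMzMzMzMzMzzMzAAAAiIiIiiIiIiIiIiImZmZmTMzMzMzMzMzMzMzMzzNAAAiIiIiIoiIiIiIiIiZmZmSMzMzMzMzMzMzMzMz3d0AIiIiIiIiKIiIiIiIiZmZmSIzMzMzMzMzMzMz3d3d3QAiIiIiIiIiIiiIiImZmZmSIzMzMzMzMzMzMzM93d3dACIiIiIiIiIiIimZmZmZmSIjMzMzMzMzMzMzMzPd3d0AAiIiIiIiIiIiKZmZmZmSIiIiMzMzMzMzMzMzMz3d3QACIiIiIiIiIiIpmZmZmSIiIiIzMzMzMzMzMzMzPd3dACIiIiIiIiIiIiKZmZmSIiIiIiMzMzMzMzMzMzM93d0iIiIiIiIiIiIiIiIimSIiIiIiIzMzMzMzMzMzMz0N3SIiIiIiIiIiIiIiIiIiIiIiIiIiMzMzMzMzMzMzNAAAIiIiIiIiIiIiIiIiIiIiIiIiIiIzMzMzMzMzMzNEQAAiIiIhEiIiIiIiIiIiIiIiIiIREUQzMzMzMzMzM0RAACIiIhEREiIiIiIiIiIiIhEiERERREMzMzMzREQ0REAAIiIhEREREiIiIiIiIiIiERERERREREREREREREREQAAiERERERERERESIiIiIiIRERERFEREREREREREREQAABEREREREREREREiIiIiIhEREREURERERERERERERGZmERERERERERERERIiIiIiERERERRERERERERERERGZmYRERERERERERERESIiIiIRERERFERERES0RERERGZmZhERERERERERERERIiIiIiERERFERERES7u7REREZmZmEREREREREREREREiIiIiIREREURERES7u7u7REZmZmYRERERERERERERESIiIiIhEREURERERLu7u7u7RmZmZhERERERERERERESESIiIhERERREREREu7u7u7u2ZmZmERERERERERERERERERERERERFERERES7u7u7u7ZmZmYREREREREREREREREREREREREURERERLu7u7u7tmZmZhERERERERERERERERERERERERREREREu7u7u7u7ZmZmERERERERERERERERERERERERRERERERLu7u7u7tmZmYRERERERERERERERERERERERFERERERES7u7u7u2ZmZhERERERERERERERERERERERFEREFEREREVbVVVWZmZmEREREREREREREREREREREREUQRERFEREVVVVVVVWZmYRERERERERERERERERERERERERERERERFVVVVVVVVmZhEREREREREREREREREREXdxERERERERFVVVVVVVVVZmEREREREREREREREREREXd3dxEREREREVVVVVVVVVVmYREREREREREREREREREXd3d3ERERERERVVVVVVVVVmZhERERERERERERERERERd3d3cRERERERFVVVVVVVVWZmEREREREREREREREREREXd3d3EREREREVVVVVVVVVZmYREREREREREREREREREXd3d3dxERERERVVVVVVVVVmZhERERERERERERERERERd3d3d3dxERERVVVVVVVVVWZmERERERERERERERERERF3d3d3d3dxF3VVVVVVVVVVZmYRERERERERERERERERF3d3d3d3d3d3d1VVVVVVVVZmZhEREREREREREREREREXd3d3d3d3d3d3VVVVVVVVVmZmERERERERERERERERERF3d3d3d3d3d3dVVVVVVVVmZmYREREREREREREREREREXd3d3d3d3d3dVVVVVVVVWZmZhERERERERERERERERERd3d3d3ERFxEVVVVVVVVVZmZmERERERERERERERERERd3d3d3ERERERFVVVVVVVVmZmYRERERERERERERERERd3d3d3cREREREREVVVVVVWZmZhEREREREREREREREREXd3d3cRERERERERFVVVVVZmZmERERERERERERERERERd3d3cRERERERERERERFVVmZmYREREREREREREREREREXd3dxERERERERERERERFmZmZhERERERERERERERERERd3dxERERERERERERERERZmZmEREREREREREREREREREXdxERERqqERERERERERFmZmYRERERERERERERERERERdxERGqqqqhEREREREREWZmZhERERERERERERERERERERERERqqqqoRERERERERFmZmERERERERERERERERERERERERGqqqqqqhERERERERZmYREREREREREREREREREREREREaqqqqqqqqqhEREREREREREREREREREREREREREREREaqqqqqqqqqqoRERERERERERERERERERERERERERERERqqqqqqqqqqqhERERERERERERERERERERERERERERERGqqqqqqqqqqqERERERERERERERERERERERERERERERGqqqqqqqqqqhERERERER"/>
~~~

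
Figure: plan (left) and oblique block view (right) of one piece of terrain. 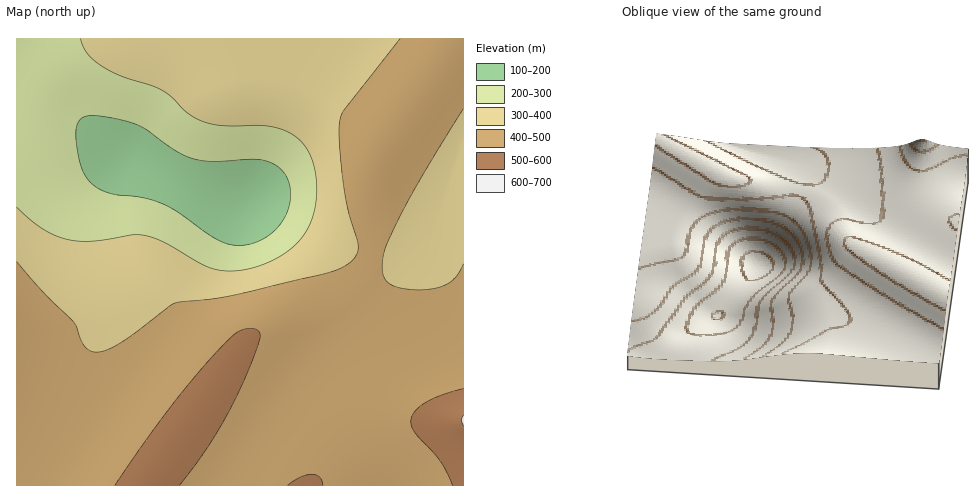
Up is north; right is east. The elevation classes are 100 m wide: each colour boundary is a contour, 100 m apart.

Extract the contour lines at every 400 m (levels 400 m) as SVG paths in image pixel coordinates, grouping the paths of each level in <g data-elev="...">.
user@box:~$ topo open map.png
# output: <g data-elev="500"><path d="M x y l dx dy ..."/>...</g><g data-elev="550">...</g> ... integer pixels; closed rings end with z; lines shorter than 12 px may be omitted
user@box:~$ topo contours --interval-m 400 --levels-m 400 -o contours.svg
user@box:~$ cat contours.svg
<g data-elev="400"><path d="M463 264l-5 11-9 8-10 4-15 3-19-1-13-4-7-6-3-9 3-20 15-35 25-44 38-63"/><path d="M400 39l-55 70-5 9-1 22 5 46 4 23 10 37-3 11-10 9-19 7-89 21-24 5-38 4-55 40-14 7-10 2-6-1-5-4-4-6-7-19-31-30-26-31"/></g>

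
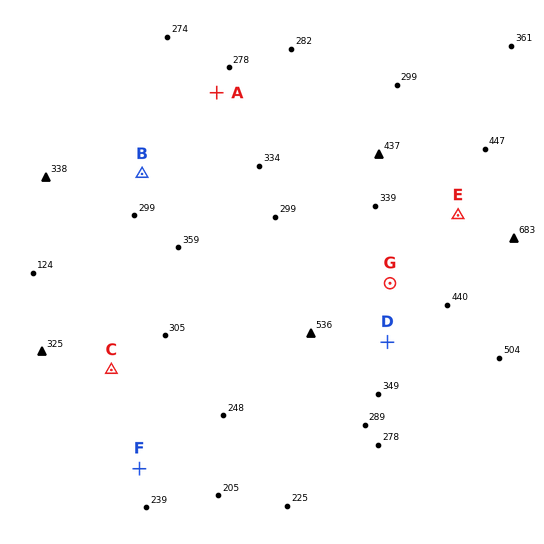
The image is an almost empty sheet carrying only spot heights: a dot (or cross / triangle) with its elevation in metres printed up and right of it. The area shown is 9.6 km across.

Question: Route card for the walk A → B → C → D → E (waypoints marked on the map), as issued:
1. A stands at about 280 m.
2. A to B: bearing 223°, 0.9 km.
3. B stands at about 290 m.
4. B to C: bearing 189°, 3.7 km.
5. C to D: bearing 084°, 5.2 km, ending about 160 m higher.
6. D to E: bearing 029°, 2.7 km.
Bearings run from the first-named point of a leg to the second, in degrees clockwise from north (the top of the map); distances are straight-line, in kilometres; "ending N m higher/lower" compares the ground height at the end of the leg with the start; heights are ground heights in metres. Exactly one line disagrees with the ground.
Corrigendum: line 2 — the distance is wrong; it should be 2.1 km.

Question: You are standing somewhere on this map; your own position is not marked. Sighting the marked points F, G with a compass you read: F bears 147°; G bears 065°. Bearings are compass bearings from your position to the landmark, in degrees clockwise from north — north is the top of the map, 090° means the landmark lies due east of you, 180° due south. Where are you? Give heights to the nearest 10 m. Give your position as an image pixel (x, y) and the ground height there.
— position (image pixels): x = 105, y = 416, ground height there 280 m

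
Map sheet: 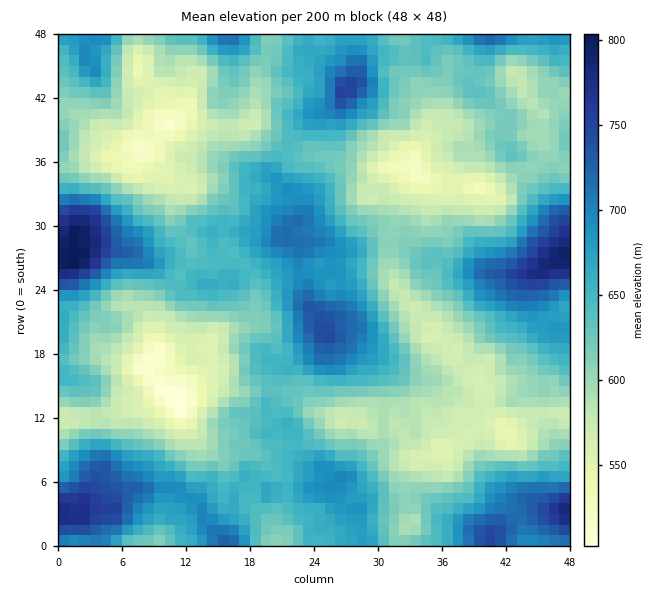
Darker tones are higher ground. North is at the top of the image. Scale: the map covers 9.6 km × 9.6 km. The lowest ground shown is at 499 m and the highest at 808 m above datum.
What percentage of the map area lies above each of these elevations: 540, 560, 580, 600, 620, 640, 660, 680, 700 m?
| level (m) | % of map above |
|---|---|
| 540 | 97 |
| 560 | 92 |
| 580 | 81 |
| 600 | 69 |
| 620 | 56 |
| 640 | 43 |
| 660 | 31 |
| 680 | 21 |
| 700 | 13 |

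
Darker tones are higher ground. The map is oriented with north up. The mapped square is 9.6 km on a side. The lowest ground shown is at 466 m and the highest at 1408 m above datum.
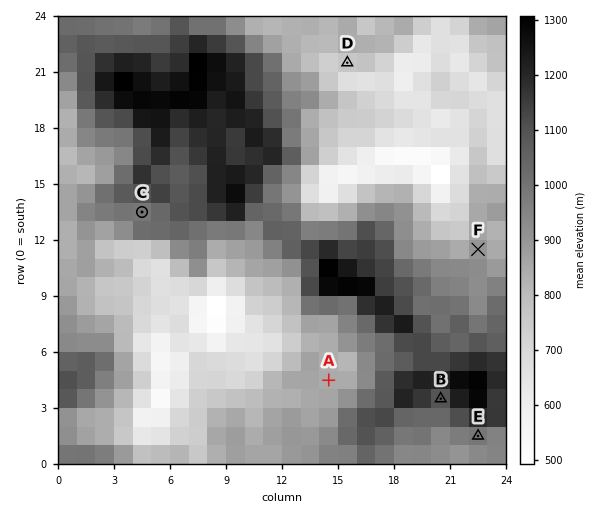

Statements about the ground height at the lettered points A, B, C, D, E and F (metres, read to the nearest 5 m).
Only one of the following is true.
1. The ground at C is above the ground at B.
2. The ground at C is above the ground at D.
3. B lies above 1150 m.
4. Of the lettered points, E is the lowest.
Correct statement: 2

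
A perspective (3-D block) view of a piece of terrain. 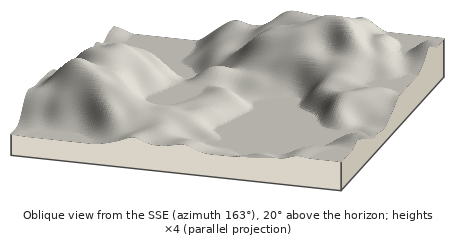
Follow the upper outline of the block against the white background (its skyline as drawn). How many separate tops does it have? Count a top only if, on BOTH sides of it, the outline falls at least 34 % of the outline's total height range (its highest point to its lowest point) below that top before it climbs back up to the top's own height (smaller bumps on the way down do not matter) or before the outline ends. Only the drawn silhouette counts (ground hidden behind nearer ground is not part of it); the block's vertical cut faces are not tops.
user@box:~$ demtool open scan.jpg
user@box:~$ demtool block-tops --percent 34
0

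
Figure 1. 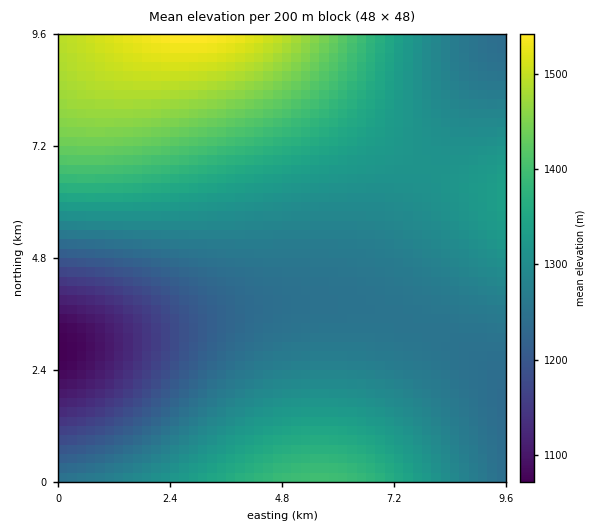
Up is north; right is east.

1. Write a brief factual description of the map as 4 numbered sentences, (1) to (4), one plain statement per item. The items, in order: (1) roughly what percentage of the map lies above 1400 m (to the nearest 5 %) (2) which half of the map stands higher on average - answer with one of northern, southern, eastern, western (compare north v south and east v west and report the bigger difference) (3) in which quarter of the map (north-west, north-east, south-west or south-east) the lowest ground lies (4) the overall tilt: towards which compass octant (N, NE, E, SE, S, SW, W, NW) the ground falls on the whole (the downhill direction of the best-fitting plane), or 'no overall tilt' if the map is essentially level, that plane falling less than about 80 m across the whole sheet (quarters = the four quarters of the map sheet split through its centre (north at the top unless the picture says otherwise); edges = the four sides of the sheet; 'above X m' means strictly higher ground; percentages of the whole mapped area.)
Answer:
(1) Ground above 1400 m makes up about 15 % of the sheet.
(2) The northern half stands higher on average than the southern half.
(3) The lowest point lies in the south-west quarter of the map.
(4) Overall the map slopes down towards the south.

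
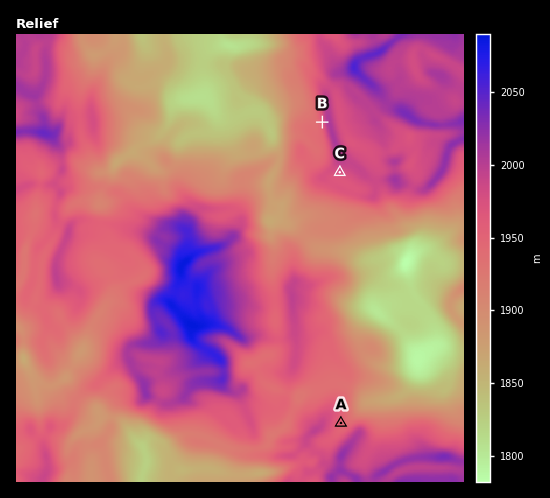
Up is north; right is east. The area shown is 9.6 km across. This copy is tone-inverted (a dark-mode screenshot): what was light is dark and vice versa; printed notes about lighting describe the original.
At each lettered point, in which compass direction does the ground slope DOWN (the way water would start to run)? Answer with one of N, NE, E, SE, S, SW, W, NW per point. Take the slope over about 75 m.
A E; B W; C S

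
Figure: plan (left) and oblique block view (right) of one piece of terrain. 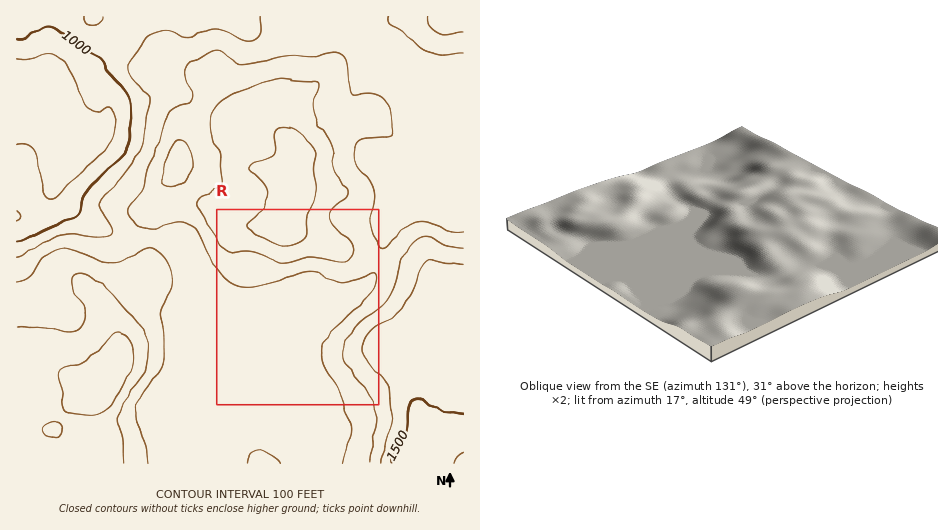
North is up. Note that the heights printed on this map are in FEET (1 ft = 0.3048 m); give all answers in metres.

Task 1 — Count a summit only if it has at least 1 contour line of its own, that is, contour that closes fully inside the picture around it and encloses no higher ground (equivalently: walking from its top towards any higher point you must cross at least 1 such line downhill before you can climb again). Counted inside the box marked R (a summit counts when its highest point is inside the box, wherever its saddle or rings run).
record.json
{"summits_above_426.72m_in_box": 1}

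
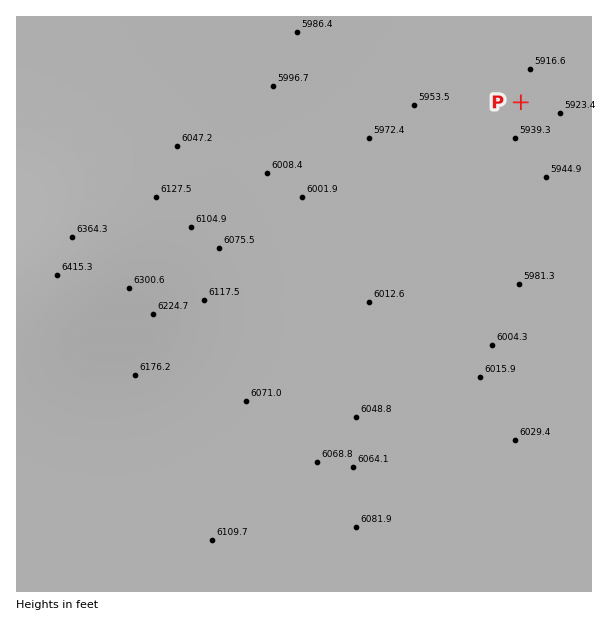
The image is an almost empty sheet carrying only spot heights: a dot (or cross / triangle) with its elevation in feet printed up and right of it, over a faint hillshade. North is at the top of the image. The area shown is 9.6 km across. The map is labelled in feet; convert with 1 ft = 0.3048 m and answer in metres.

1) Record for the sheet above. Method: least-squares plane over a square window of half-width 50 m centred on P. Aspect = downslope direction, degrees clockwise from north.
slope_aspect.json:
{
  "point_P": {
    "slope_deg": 0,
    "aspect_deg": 35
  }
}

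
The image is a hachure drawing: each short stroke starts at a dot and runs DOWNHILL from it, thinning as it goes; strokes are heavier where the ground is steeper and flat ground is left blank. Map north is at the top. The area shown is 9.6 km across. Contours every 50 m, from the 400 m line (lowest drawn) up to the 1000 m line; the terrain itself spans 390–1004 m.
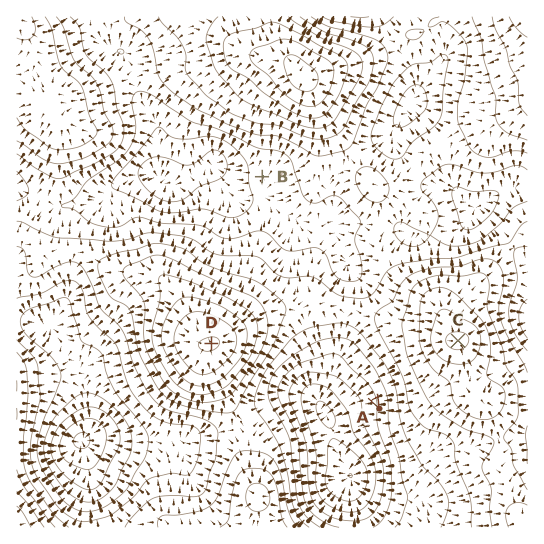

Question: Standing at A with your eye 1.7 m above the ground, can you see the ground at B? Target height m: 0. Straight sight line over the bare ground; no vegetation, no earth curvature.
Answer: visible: false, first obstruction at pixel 360 371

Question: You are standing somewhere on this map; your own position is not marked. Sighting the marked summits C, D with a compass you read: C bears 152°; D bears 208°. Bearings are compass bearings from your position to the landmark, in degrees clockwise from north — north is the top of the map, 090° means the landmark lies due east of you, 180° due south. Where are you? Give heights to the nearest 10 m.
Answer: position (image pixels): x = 335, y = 110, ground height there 820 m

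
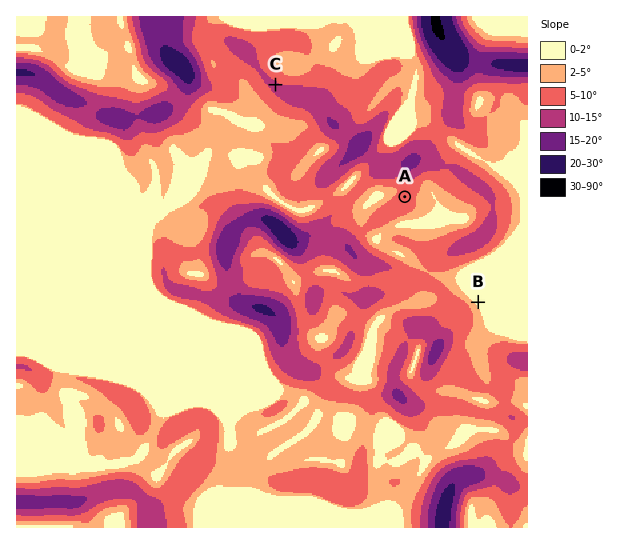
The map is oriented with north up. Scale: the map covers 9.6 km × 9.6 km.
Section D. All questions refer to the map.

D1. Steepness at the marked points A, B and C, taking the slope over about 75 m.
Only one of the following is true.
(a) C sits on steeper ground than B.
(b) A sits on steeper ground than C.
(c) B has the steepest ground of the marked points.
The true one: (a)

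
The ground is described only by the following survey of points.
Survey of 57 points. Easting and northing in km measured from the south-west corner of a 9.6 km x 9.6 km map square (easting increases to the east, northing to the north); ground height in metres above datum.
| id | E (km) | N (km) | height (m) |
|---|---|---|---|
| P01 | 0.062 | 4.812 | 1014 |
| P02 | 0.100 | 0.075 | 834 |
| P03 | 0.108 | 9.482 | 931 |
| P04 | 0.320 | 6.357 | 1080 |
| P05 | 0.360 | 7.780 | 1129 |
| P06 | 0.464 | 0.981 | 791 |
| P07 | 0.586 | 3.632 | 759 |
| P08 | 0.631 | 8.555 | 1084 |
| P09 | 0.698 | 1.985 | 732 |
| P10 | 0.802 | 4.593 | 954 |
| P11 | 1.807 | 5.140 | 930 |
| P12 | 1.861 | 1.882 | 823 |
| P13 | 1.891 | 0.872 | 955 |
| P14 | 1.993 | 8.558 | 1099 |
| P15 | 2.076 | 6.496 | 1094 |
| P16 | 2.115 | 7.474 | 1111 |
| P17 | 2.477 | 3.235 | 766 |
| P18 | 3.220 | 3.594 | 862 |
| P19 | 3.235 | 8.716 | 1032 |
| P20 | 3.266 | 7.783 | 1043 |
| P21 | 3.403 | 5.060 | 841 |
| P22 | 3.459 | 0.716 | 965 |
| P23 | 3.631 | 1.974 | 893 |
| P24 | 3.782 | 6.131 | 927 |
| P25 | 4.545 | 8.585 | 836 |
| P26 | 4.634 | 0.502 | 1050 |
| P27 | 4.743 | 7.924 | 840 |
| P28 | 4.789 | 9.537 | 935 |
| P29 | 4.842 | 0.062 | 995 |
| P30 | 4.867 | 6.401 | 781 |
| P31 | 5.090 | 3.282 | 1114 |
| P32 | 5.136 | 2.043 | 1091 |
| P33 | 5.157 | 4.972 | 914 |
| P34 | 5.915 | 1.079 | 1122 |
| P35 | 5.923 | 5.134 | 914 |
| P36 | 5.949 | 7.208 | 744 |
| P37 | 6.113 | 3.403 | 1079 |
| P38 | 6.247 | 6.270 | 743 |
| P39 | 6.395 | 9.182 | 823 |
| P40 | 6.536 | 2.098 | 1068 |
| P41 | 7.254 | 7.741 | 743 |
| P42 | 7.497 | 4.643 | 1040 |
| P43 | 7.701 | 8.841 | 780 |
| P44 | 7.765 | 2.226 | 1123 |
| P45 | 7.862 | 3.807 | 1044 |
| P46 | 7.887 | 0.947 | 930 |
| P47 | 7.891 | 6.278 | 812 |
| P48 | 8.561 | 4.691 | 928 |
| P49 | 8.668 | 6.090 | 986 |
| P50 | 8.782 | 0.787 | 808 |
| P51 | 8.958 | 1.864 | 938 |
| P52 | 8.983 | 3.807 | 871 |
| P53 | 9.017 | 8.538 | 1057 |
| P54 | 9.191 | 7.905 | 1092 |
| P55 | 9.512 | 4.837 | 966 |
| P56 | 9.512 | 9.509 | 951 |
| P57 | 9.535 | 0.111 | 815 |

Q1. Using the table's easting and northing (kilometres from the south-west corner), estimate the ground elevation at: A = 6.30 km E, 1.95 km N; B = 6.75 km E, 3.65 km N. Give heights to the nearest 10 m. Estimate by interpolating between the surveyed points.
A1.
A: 1060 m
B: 1030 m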